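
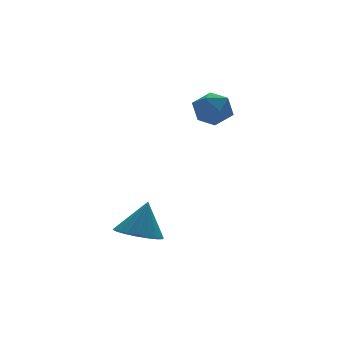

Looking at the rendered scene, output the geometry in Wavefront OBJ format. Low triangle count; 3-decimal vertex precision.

v -0.457 1.543 -0.306
v 0.119 0.914 -0.422
v 0.017 1.737 0.986
v 0.308 1.225 -0.538
v 0.346 1.599 -0.609
v 0.226 1.962 -0.619
v -0.03 2.242 -0.568
v -0.371 2.384 -0.464
v -0.728 2.358 -0.33
v -1.032 2.171 -0.19
v -1.221 1.86 -0.074
v -1.26 1.486 -0.004
v -1.139 1.123 0.007
v -0.883 0.843 -0.045
v -0.542 0.702 -0.148
v -0.185 0.727 -0.283
v 3.076 4.245 4.127
v 3.757 4.485 3.785
v 3.463 3.015 4.035
v 4.144 3.255 3.693
v 4.007 3.413 4.464
v 3.767 4.174 4.521
v 3.453 3.326 3.299
v 3.213 4.087 3.356
v 3.99 3.917 3.273
v 4.332 3.971 3.993
v 2.888 3.529 3.827
v 3.23 3.583 4.547
f 2 1 4
f 2 4 3
f 4 1 5
f 4 5 3
f 5 1 6
f 5 6 3
f 6 1 7
f 6 7 3
f 7 1 8
f 7 8 3
f 8 1 9
f 8 9 3
f 9 1 10
f 9 10 3
f 10 1 11
f 10 11 3
f 11 1 12
f 11 12 3
f 12 1 13
f 12 13 3
f 13 1 14
f 13 14 3
f 14 1 15
f 14 15 3
f 15 1 16
f 15 16 3
f 16 1 2
f 16 2 3
f 17 28 22
f 17 22 18
f 17 18 24
f 17 24 27
f 17 27 28
f 18 22 26
f 22 28 21
f 28 27 19
f 27 24 23
f 24 18 25
f 20 26 21
f 20 21 19
f 20 19 23
f 20 23 25
f 20 25 26
f 21 26 22
f 19 21 28
f 23 19 27
f 25 23 24
f 26 25 18



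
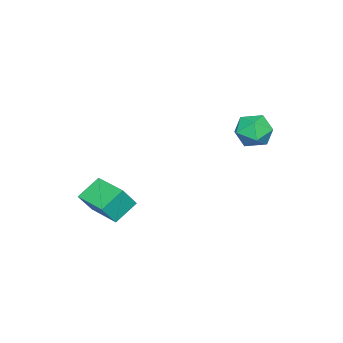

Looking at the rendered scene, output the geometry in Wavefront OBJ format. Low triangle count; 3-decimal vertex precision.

v 3.683 -4.945 -0.509
v 2.563 -4.447 0.302
v 4.525 -3.188 -0.426
v 3.405 -2.69 0.385
v 4.335 -5.31 0.615
v 3.215 -4.812 1.426
v 5.177 -3.553 0.698
v 4.057 -3.055 1.509
v -2.423 1.042 4.367
v -1.878 1.824 3.852
v -1.782 -0.144 3.248
v -1.237 0.638 2.733
v -0.946 0.345 3.734
v -1.342 1.078 4.426
v -2.318 0.602 2.674
v -2.714 1.335 3.366
v -1.813 1.552 2.806
v -0.965 1.393 3.46
v -2.695 0.287 3.64
v -1.847 0.128 4.294
f 2 4 1
f 5 2 1
f 1 4 3
f 3 5 1
f 2 8 4
f 6 2 5
f 6 8 2
f 4 8 3
f 7 5 3
f 3 8 7
f 7 6 5
f 8 6 7
f 9 20 14
f 9 14 10
f 9 10 16
f 9 16 19
f 9 19 20
f 10 14 18
f 14 20 13
f 20 19 11
f 19 16 15
f 16 10 17
f 12 18 13
f 12 13 11
f 12 11 15
f 12 15 17
f 12 17 18
f 13 18 14
f 11 13 20
f 15 11 19
f 17 15 16
f 18 17 10



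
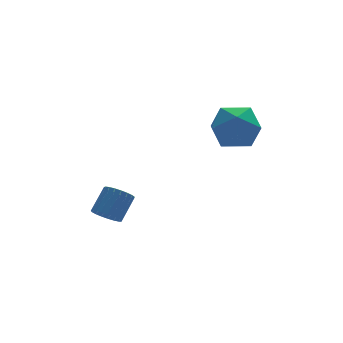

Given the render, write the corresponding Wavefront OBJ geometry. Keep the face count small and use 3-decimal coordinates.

v -0.185 2.881 -3.257
v 0.206 2.889 -3.584
v 0.777 3.328 -2.89
v 0.385 3.319 -2.563
v 0.111 3.074 -3.624
v 0.682 3.513 -2.93
v -0.034 3.227 -3.6
v 0.536 3.665 -2.906
v -0.206 3.319 -3.517
v 0.364 3.758 -2.823
v -0.375 3.335 -3.389
v 0.196 3.774 -2.695
v -0.51 3.273 -3.238
v 0.06 3.712 -2.544
v -0.59 3.143 -3.091
v -0.019 3.582 -2.397
v -0.599 2.968 -2.972
v -0.028 3.407 -2.278
v -0.537 2.777 -2.902
v 0.034 3.216 -2.208
v -0.414 2.605 -2.894
v 0.157 3.044 -2.2
v -0.252 2.48 -2.949
v 0.319 2.919 -2.255
v -0.078 2.424 -3.057
v 0.493 2.863 -2.363
v 0.077 2.447 -3.199
v 0.648 2.886 -2.505
v 0.187 2.546 -3.352
v 0.758 2.984 -2.658
v 0.233 2.702 -3.488
v 0.804 3.141 -2.794
v 2.84 2.006 0.543
v 3.554 1.858 0.027
v 3.226 0.902 1.393
v 3.94 0.754 0.877
v 3.899 1.49 1.382
v 3.66 2.172 0.857
v 3.12 0.588 0.563
v 2.881 1.27 0.038
v 3.727 0.982 0.039
v 4.209 1.539 0.545
v 2.571 1.221 0.875
v 3.053 1.778 1.381
f 2 1 5
f 2 5 3
f 3 5 6
f 3 6 4
f 5 1 7
f 5 7 6
f 6 7 8
f 6 8 4
f 7 1 9
f 7 9 8
f 8 9 10
f 8 10 4
f 9 1 11
f 9 11 10
f 10 11 12
f 10 12 4
f 11 1 13
f 11 13 12
f 12 13 14
f 12 14 4
f 13 1 15
f 13 15 14
f 14 15 16
f 14 16 4
f 15 1 17
f 15 17 16
f 16 17 18
f 16 18 4
f 17 1 19
f 17 19 18
f 18 19 20
f 18 20 4
f 19 1 21
f 19 21 20
f 20 21 22
f 20 22 4
f 21 1 23
f 21 23 22
f 22 23 24
f 22 24 4
f 23 1 25
f 23 25 24
f 24 25 26
f 24 26 4
f 25 1 27
f 25 27 26
f 26 27 28
f 26 28 4
f 27 1 29
f 27 29 28
f 28 29 30
f 28 30 4
f 29 1 31
f 29 31 30
f 30 31 32
f 30 32 4
f 31 1 2
f 31 2 32
f 32 2 3
f 32 3 4
f 33 44 38
f 33 38 34
f 33 34 40
f 33 40 43
f 33 43 44
f 34 38 42
f 38 44 37
f 44 43 35
f 43 40 39
f 40 34 41
f 36 42 37
f 36 37 35
f 36 35 39
f 36 39 41
f 36 41 42
f 37 42 38
f 35 37 44
f 39 35 43
f 41 39 40
f 42 41 34



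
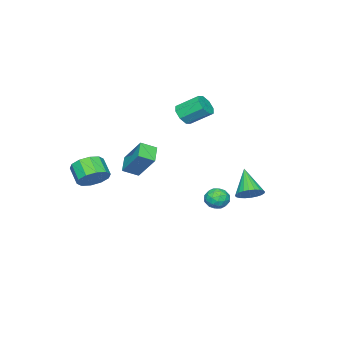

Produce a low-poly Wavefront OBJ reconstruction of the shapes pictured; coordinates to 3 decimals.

v -1.329 2.995 -1.912
v -0.653 2.751 -1.637
v -2.171 2.085 -0.648
v -0.692 3.005 -1.48
v -0.828 3.257 -1.389
v -1.04 3.469 -1.378
v -1.297 3.609 -1.448
v -1.558 3.655 -1.588
v -1.785 3.602 -1.778
v -1.942 3.455 -1.988
v -2.006 3.239 -2.187
v -1.967 2.986 -2.343
v -1.831 2.734 -2.434
v -1.619 2.521 -2.446
v -1.362 2.381 -2.376
v -1.101 2.335 -2.235
v -0.874 2.389 -2.045
v -0.717 2.535 -1.835
v 3.754 -3.079 -0.535
v 4.092 -2.622 0.163
v 3.644 -3.404 0.893
v 3.306 -3.861 0.195
v 3.582 -2.426 0.06
v 3.134 -3.208 0.79
v 3.137 -2.479 -0.27
v 2.689 -3.262 0.46
v 2.928 -2.762 -0.701
v 2.48 -3.544 0.028
v 3.035 -3.165 -1.069
v 2.587 -3.948 -0.339
v 3.416 -3.536 -1.233
v 2.968 -4.318 -0.503
v 3.926 -3.732 -1.13
v 3.478 -4.514 -0.4
v 4.371 -3.678 -0.8
v 3.923 -4.461 -0.07
v 4.58 -3.396 -0.368
v 4.132 -4.178 0.361
v 4.473 -2.992 -0.001
v 4.025 -3.775 0.729
v 1.689 -2.688 0.342
v 1.916 -1.499 1.754
v 1.092 -2.088 -0.067
v 1.319 -0.899 1.345
v 2.521 -2.221 -0.185
v 2.748 -1.032 1.227
v 1.924 -1.621 -0.594
v 2.151 -0.432 0.818
v -3.374 0.416 -3.778
v -3.036 0.116 -4.373
v -3.444 -0.676 -3.267
v -3.106 -0.976 -3.862
v -2.724 -0.53 -3.401
v -2.681 0.145 -3.717
v -3.799 -0.705 -3.923
v -3.756 -0.03 -4.239
v -3.299 -0.577 -4.462
v -2.635 -0.469 -4.139
v -3.845 -0.091 -3.501
v -3.181 0.017 -3.178
v -3.198 0.362 -4.12
v -3.282 -0.922 -3.52
v -3.057 -0.66 -3.249
v -2.858 -0.836 -3.598
v -2.99 0.379 -3.735
v -2.791 0.203 -4.084
v -2.608 -0.177 -3.513
v -3.689 -0.763 -3.556
v -3.49 -0.939 -3.905
v -3.622 0.276 -4.042
v -3.423 0.1 -4.391
v -3.872 -0.383 -4.127
v -3.155 -0.221 -4.522
v -3.196 -0.863 -4.222
v -3.603 -0.704 -4.258
v -3.578 -0.307 -4.444
v -2.764 -0.158 -4.333
v -2.806 -0.8 -4.032
v -2.581 -0.538 -3.761
v -2.555 -0.141 -3.947
v -2.919 -0.565 -4.385
v -3.674 0.24 -3.608
v -3.716 -0.402 -3.307
v -3.925 -0.419 -3.693
v -3.899 -0.022 -3.879
v -3.284 0.303 -3.418
v -3.325 -0.339 -3.118
v -2.902 -0.253 -3.196
v -2.877 0.144 -3.382
v -3.561 0.005 -3.255
v -1.6 -1.341 2.605
v -0.94 -1.081 2.619
v -1.399 0.041 3.45
v -2.06 -0.219 3.435
v -1.229 -0.89 2.201
v -1.689 0.232 3.031
v -1.736 -0.963 2.019
v -2.196 0.159 2.85
v -2.164 -1.258 2.181
v -2.623 -0.136 3.011
v -2.261 -1.601 2.59
v -2.72 -0.479 3.421
v -1.971 -1.792 3.009
v -2.431 -0.67 3.839
v -1.464 -1.719 3.19
v -1.924 -0.597 4.021
v -1.037 -1.424 3.029
v -1.496 -0.302 3.859
f 2 1 4
f 2 4 3
f 4 1 5
f 4 5 3
f 5 1 6
f 5 6 3
f 6 1 7
f 6 7 3
f 7 1 8
f 7 8 3
f 8 1 9
f 8 9 3
f 9 1 10
f 9 10 3
f 10 1 11
f 10 11 3
f 11 1 12
f 11 12 3
f 12 1 13
f 12 13 3
f 13 1 14
f 13 14 3
f 14 1 15
f 14 15 3
f 15 1 16
f 15 16 3
f 16 1 17
f 16 17 3
f 17 1 18
f 17 18 3
f 18 1 2
f 18 2 3
f 20 19 23
f 20 23 21
f 21 23 24
f 21 24 22
f 23 19 25
f 23 25 24
f 24 25 26
f 24 26 22
f 25 19 27
f 25 27 26
f 26 27 28
f 26 28 22
f 27 19 29
f 27 29 28
f 28 29 30
f 28 30 22
f 29 19 31
f 29 31 30
f 30 31 32
f 30 32 22
f 31 19 33
f 31 33 32
f 32 33 34
f 32 34 22
f 33 19 35
f 33 35 34
f 34 35 36
f 34 36 22
f 35 19 37
f 35 37 36
f 36 37 38
f 36 38 22
f 37 19 39
f 37 39 38
f 38 39 40
f 38 40 22
f 39 19 20
f 39 20 40
f 40 20 21
f 40 21 22
f 42 44 41
f 45 42 41
f 41 44 43
f 43 45 41
f 42 48 44
f 46 42 45
f 46 48 42
f 44 48 43
f 47 45 43
f 43 48 47
f 47 46 45
f 48 46 47
f 49 86 65
f 86 60 89
f 65 89 54
f 86 89 65
f 49 65 61
f 65 54 66
f 61 66 50
f 65 66 61
f 49 61 70
f 61 50 71
f 70 71 56
f 61 71 70
f 49 70 82
f 70 56 85
f 82 85 59
f 70 85 82
f 49 82 86
f 82 59 90
f 86 90 60
f 82 90 86
f 50 66 77
f 66 54 80
f 77 80 58
f 66 80 77
f 54 89 67
f 89 60 88
f 67 88 53
f 89 88 67
f 60 90 87
f 90 59 83
f 87 83 51
f 90 83 87
f 59 85 84
f 85 56 72
f 84 72 55
f 85 72 84
f 56 71 76
f 71 50 73
f 76 73 57
f 71 73 76
f 52 78 64
f 78 58 79
f 64 79 53
f 78 79 64
f 52 64 62
f 64 53 63
f 62 63 51
f 64 63 62
f 52 62 69
f 62 51 68
f 69 68 55
f 62 68 69
f 52 69 74
f 69 55 75
f 74 75 57
f 69 75 74
f 52 74 78
f 74 57 81
f 78 81 58
f 74 81 78
f 53 79 67
f 79 58 80
f 67 80 54
f 79 80 67
f 51 63 87
f 63 53 88
f 87 88 60
f 63 88 87
f 55 68 84
f 68 51 83
f 84 83 59
f 68 83 84
f 57 75 76
f 75 55 72
f 76 72 56
f 75 72 76
f 58 81 77
f 81 57 73
f 77 73 50
f 81 73 77
f 92 91 95
f 92 95 93
f 93 95 96
f 93 96 94
f 95 91 97
f 95 97 96
f 96 97 98
f 96 98 94
f 97 91 99
f 97 99 98
f 98 99 100
f 98 100 94
f 99 91 101
f 99 101 100
f 100 101 102
f 100 102 94
f 101 91 103
f 101 103 102
f 102 103 104
f 102 104 94
f 103 91 105
f 103 105 104
f 104 105 106
f 104 106 94
f 105 91 107
f 105 107 106
f 106 107 108
f 106 108 94
f 107 91 92
f 107 92 108
f 108 92 93
f 108 93 94



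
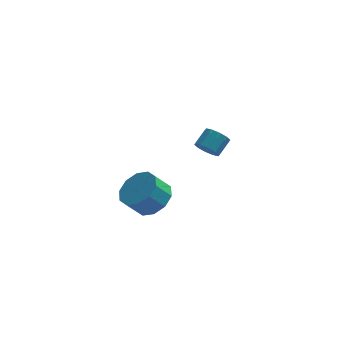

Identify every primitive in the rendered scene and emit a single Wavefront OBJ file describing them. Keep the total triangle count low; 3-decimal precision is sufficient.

v 1.275 -2.84 3.171
v 1.858 -3.701 3.319
v 1.187 -4.001 4.217
v 0.605 -3.14 4.069
v 2.116 -3.222 3.671
v 1.446 -3.521 4.569
v 2.053 -2.596 3.833
v 1.383 -2.896 4.731
v 1.693 -2.064 3.742
v 1.023 -2.364 4.64
v 1.173 -1.828 3.432
v 0.503 -2.128 4.331
v 0.693 -1.979 3.023
v 0.022 -2.279 3.921
v 0.434 -2.459 2.671
v -0.236 -2.758 3.569
v 0.497 -3.084 2.509
v -0.173 -3.384 3.407
v 0.857 -3.616 2.6
v 0.187 -3.916 3.498
v 1.377 -3.852 2.909
v 0.707 -4.152 3.808
v 3.477 2.331 2.821
v 4.02 2.319 2.395
v 4.505 3.017 2.994
v 3.963 3.029 3.419
v 3.753 2.622 2.259
v 4.238 3.32 2.857
v 3.38 2.813 2.337
v 3.865 3.512 2.936
v 3.044 2.821 2.6
v 3.529 3.519 3.199
v 2.874 2.641 2.948
v 3.359 3.339 3.546
v 2.935 2.343 3.246
v 3.42 3.041 3.845
v 3.202 2.04 3.383
v 3.687 2.738 3.981
v 3.575 1.848 3.304
v 4.06 2.547 3.903
v 3.911 1.841 3.041
v 4.396 2.539 3.64
v 4.081 2.021 2.694
v 4.566 2.719 3.292
f 2 1 5
f 2 5 3
f 3 5 6
f 3 6 4
f 5 1 7
f 5 7 6
f 6 7 8
f 6 8 4
f 7 1 9
f 7 9 8
f 8 9 10
f 8 10 4
f 9 1 11
f 9 11 10
f 10 11 12
f 10 12 4
f 11 1 13
f 11 13 12
f 12 13 14
f 12 14 4
f 13 1 15
f 13 15 14
f 14 15 16
f 14 16 4
f 15 1 17
f 15 17 16
f 16 17 18
f 16 18 4
f 17 1 19
f 17 19 18
f 18 19 20
f 18 20 4
f 19 1 21
f 19 21 20
f 20 21 22
f 20 22 4
f 21 1 2
f 21 2 22
f 22 2 3
f 22 3 4
f 24 23 27
f 24 27 25
f 25 27 28
f 25 28 26
f 27 23 29
f 27 29 28
f 28 29 30
f 28 30 26
f 29 23 31
f 29 31 30
f 30 31 32
f 30 32 26
f 31 23 33
f 31 33 32
f 32 33 34
f 32 34 26
f 33 23 35
f 33 35 34
f 34 35 36
f 34 36 26
f 35 23 37
f 35 37 36
f 36 37 38
f 36 38 26
f 37 23 39
f 37 39 38
f 38 39 40
f 38 40 26
f 39 23 41
f 39 41 40
f 40 41 42
f 40 42 26
f 41 23 43
f 41 43 42
f 42 43 44
f 42 44 26
f 43 23 24
f 43 24 44
f 44 24 25
f 44 25 26



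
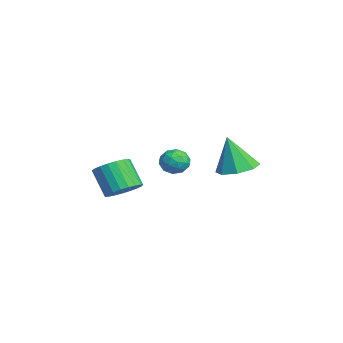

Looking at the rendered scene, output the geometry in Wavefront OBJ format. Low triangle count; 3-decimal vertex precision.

v -0.339 -0.438 -1.408
v 0.412 -0.374 -1.601
v -0.272 -1.686 -1.559
v 0.479 -1.622 -1.752
v 0.252 -1.48 -1.022
v 0.211 -0.709 -0.928
v -0.071 -1.351 -2.232
v -0.112 -0.58 -2.138
v 0.578 -0.939 -2.11
v 0.777 -1.019 -1.362
v -0.637 -1.041 -1.798
v -0.438 -1.121 -1.05
v 0.031 -0.296 -1.491
v 0.109 -1.764 -1.669
v -0.024 -1.68 -1.239
v 0.417 -1.643 -1.353
v -0.088 -0.493 -1.096
v 0.354 -0.456 -1.209
v 0.259 -1.106 -0.869
v -0.214 -1.604 -1.951
v 0.228 -1.567 -2.064
v -0.277 -0.417 -1.807
v 0.164 -0.38 -1.921
v -0.119 -0.954 -2.291
v 0.57 -0.591 -1.904
v 0.609 -1.325 -1.993
v 0.286 -1.165 -2.275
v 0.262 -0.712 -2.22
v 0.687 -0.638 -1.465
v 0.726 -1.372 -1.553
v 0.592 -1.288 -1.124
v 0.568 -0.835 -1.069
v 0.784 -0.97 -1.764
v -0.586 -0.688 -1.607
v -0.547 -1.422 -1.695
v -0.428 -1.225 -2.091
v -0.452 -0.772 -2.036
v -0.469 -0.735 -1.167
v -0.43 -1.469 -1.256
v -0.122 -1.348 -0.94
v -0.146 -0.895 -0.885
v -0.644 -1.09 -1.396
v 0.671 1.808 -1.955
v 1.702 1.571 -1.894
v 0.449 1.332 -0.045
v 1.551 2.348 -1.718
v 0.885 2.809 -1.681
v 0.093 2.683 -1.804
v -0.361 2.045 -2.015
v -0.21 1.267 -2.191
v 0.456 0.806 -2.229
v 1.248 0.932 -2.106
v 0.776 -3.5 -2.992
v 1.384 -3.033 -2.447
v 0.551 -3.493 -1.124
v -0.056 -3.96 -1.668
v 1.114 -2.759 -2.522
v 0.281 -3.22 -1.198
v 0.786 -2.614 -2.677
v -0.046 -3.074 -1.354
v 0.457 -2.622 -2.887
v -0.376 -3.082 -1.564
v 0.183 -2.782 -3.116
v -0.65 -3.242 -1.792
v 0.011 -3.066 -3.322
v -0.822 -3.526 -1.999
v -0.028 -3.425 -3.472
v -0.861 -3.885 -2.149
v 0.072 -3.797 -3.538
v -0.761 -4.257 -2.215
v 0.293 -4.117 -3.51
v -0.539 -4.578 -2.187
v 0.599 -4.331 -3.393
v -0.234 -4.792 -2.069
v 0.935 -4.401 -3.206
v 0.102 -4.862 -1.882
v 1.243 -4.316 -2.982
v 0.41 -4.776 -1.658
v 1.471 -4.089 -2.759
v 0.638 -4.549 -1.436
v 1.579 -3.76 -2.577
v 0.746 -4.221 -1.254
v 1.548 -3.387 -2.467
v 0.715 -3.847 -1.143
f 1 38 17
f 38 12 41
f 17 41 6
f 38 41 17
f 1 17 13
f 17 6 18
f 13 18 2
f 17 18 13
f 1 13 22
f 13 2 23
f 22 23 8
f 13 23 22
f 1 22 34
f 22 8 37
f 34 37 11
f 22 37 34
f 1 34 38
f 34 11 42
f 38 42 12
f 34 42 38
f 2 18 29
f 18 6 32
f 29 32 10
f 18 32 29
f 6 41 19
f 41 12 40
f 19 40 5
f 41 40 19
f 12 42 39
f 42 11 35
f 39 35 3
f 42 35 39
f 11 37 36
f 37 8 24
f 36 24 7
f 37 24 36
f 8 23 28
f 23 2 25
f 28 25 9
f 23 25 28
f 4 30 16
f 30 10 31
f 16 31 5
f 30 31 16
f 4 16 14
f 16 5 15
f 14 15 3
f 16 15 14
f 4 14 21
f 14 3 20
f 21 20 7
f 14 20 21
f 4 21 26
f 21 7 27
f 26 27 9
f 21 27 26
f 4 26 30
f 26 9 33
f 30 33 10
f 26 33 30
f 5 31 19
f 31 10 32
f 19 32 6
f 31 32 19
f 3 15 39
f 15 5 40
f 39 40 12
f 15 40 39
f 7 20 36
f 20 3 35
f 36 35 11
f 20 35 36
f 9 27 28
f 27 7 24
f 28 24 8
f 27 24 28
f 10 33 29
f 33 9 25
f 29 25 2
f 33 25 29
f 44 43 46
f 44 46 45
f 46 43 47
f 46 47 45
f 47 43 48
f 47 48 45
f 48 43 49
f 48 49 45
f 49 43 50
f 49 50 45
f 50 43 51
f 50 51 45
f 51 43 52
f 51 52 45
f 52 43 44
f 52 44 45
f 54 53 57
f 54 57 55
f 55 57 58
f 55 58 56
f 57 53 59
f 57 59 58
f 58 59 60
f 58 60 56
f 59 53 61
f 59 61 60
f 60 61 62
f 60 62 56
f 61 53 63
f 61 63 62
f 62 63 64
f 62 64 56
f 63 53 65
f 63 65 64
f 64 65 66
f 64 66 56
f 65 53 67
f 65 67 66
f 66 67 68
f 66 68 56
f 67 53 69
f 67 69 68
f 68 69 70
f 68 70 56
f 69 53 71
f 69 71 70
f 70 71 72
f 70 72 56
f 71 53 73
f 71 73 72
f 72 73 74
f 72 74 56
f 73 53 75
f 73 75 74
f 74 75 76
f 74 76 56
f 75 53 77
f 75 77 76
f 76 77 78
f 76 78 56
f 77 53 79
f 77 79 78
f 78 79 80
f 78 80 56
f 79 53 81
f 79 81 80
f 80 81 82
f 80 82 56
f 81 53 83
f 81 83 82
f 82 83 84
f 82 84 56
f 83 53 54
f 83 54 84
f 84 54 55
f 84 55 56



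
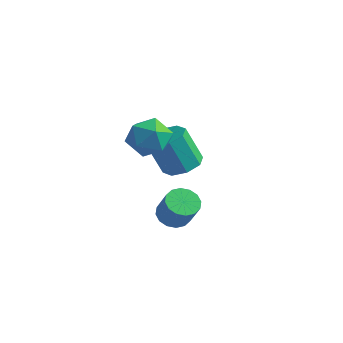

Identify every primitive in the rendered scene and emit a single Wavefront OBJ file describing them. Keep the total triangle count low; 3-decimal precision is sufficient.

v -3.171 2.437 -3.079
v -2.212 2.484 -2.735
v -2.87 2.03 -0.837
v -3.829 1.983 -1.181
v -2.577 3.173 -2.697
v -3.235 2.719 -0.799
v -3.29 3.431 -2.883
v -3.948 2.977 -0.984
v -3.933 3.107 -3.184
v -4.592 2.652 -1.285
v -4.13 2.39 -3.423
v -4.788 1.936 -1.525
v -3.765 1.701 -3.461
v -4.423 1.247 -1.563
v -3.052 1.443 -3.276
v -3.71 0.989 -1.377
v -2.408 1.768 -2.975
v -3.067 1.313 -1.076
v -3.308 1.014 -0.023
v -2.254 0.566 0.251
v -3.986 -0.746 -0.291
v -2.932 -1.194 -0.017
v -3.586 -0.675 0.814
v -3.166 0.413 0.98
v -3.074 -0.593 -1.02
v -2.654 0.495 -0.854
v -2.109 -0.427 -0.365
v -2.425 -0.478 0.768
v -3.815 0.298 -0.808
v -4.131 0.247 0.325
v 0.456 -2.891 -2.175
v 1.114 -2.573 -2.499
v 1.863 -2.871 -1.269
v 1.204 -3.189 -0.945
v 0.926 -2.258 -2.308
v 1.675 -2.556 -1.078
v 0.611 -2.112 -2.081
v 1.36 -2.41 -0.851
v 0.255 -2.175 -1.879
v 1.004 -2.473 -0.65
v -0.047 -2.43 -1.757
v 0.702 -2.728 -0.527
v -0.215 -2.809 -1.746
v 0.534 -3.107 -0.517
v -0.203 -3.209 -1.851
v 0.546 -3.507 -0.621
v -0.015 -3.524 -2.042
v 0.734 -3.822 -0.812
v 0.3 -3.67 -2.269
v 1.049 -3.968 -1.039
v 0.656 -3.607 -2.47
v 1.405 -3.905 -1.241
v 0.958 -3.352 -2.593
v 1.707 -3.65 -1.363
v 1.126 -2.973 -2.603
v 1.875 -3.271 -1.374
f 2 1 5
f 2 5 3
f 3 5 6
f 3 6 4
f 5 1 7
f 5 7 6
f 6 7 8
f 6 8 4
f 7 1 9
f 7 9 8
f 8 9 10
f 8 10 4
f 9 1 11
f 9 11 10
f 10 11 12
f 10 12 4
f 11 1 13
f 11 13 12
f 12 13 14
f 12 14 4
f 13 1 15
f 13 15 14
f 14 15 16
f 14 16 4
f 15 1 17
f 15 17 16
f 16 17 18
f 16 18 4
f 17 1 2
f 17 2 18
f 18 2 3
f 18 3 4
f 19 30 24
f 19 24 20
f 19 20 26
f 19 26 29
f 19 29 30
f 20 24 28
f 24 30 23
f 30 29 21
f 29 26 25
f 26 20 27
f 22 28 23
f 22 23 21
f 22 21 25
f 22 25 27
f 22 27 28
f 23 28 24
f 21 23 30
f 25 21 29
f 27 25 26
f 28 27 20
f 32 31 35
f 32 35 33
f 33 35 36
f 33 36 34
f 35 31 37
f 35 37 36
f 36 37 38
f 36 38 34
f 37 31 39
f 37 39 38
f 38 39 40
f 38 40 34
f 39 31 41
f 39 41 40
f 40 41 42
f 40 42 34
f 41 31 43
f 41 43 42
f 42 43 44
f 42 44 34
f 43 31 45
f 43 45 44
f 44 45 46
f 44 46 34
f 45 31 47
f 45 47 46
f 46 47 48
f 46 48 34
f 47 31 49
f 47 49 48
f 48 49 50
f 48 50 34
f 49 31 51
f 49 51 50
f 50 51 52
f 50 52 34
f 51 31 53
f 51 53 52
f 52 53 54
f 52 54 34
f 53 31 55
f 53 55 54
f 54 55 56
f 54 56 34
f 55 31 32
f 55 32 56
f 56 32 33
f 56 33 34



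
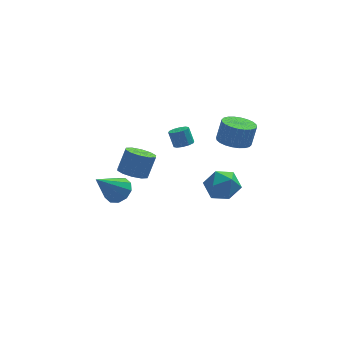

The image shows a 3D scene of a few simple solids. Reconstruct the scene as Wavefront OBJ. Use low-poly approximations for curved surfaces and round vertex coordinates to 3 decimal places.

v 0.944 0.767 1.832
v 1.495 0.853 1.948
v 1.248 1.198 2.865
v 0.696 1.113 2.748
v 1.368 1.147 1.803
v 1.12 1.493 2.719
v 1.078 1.297 1.669
v 0.831 1.642 2.585
v 0.737 1.244 1.597
v 0.49 1.589 2.513
v 0.475 1.009 1.614
v 0.228 1.354 2.531
v 0.392 0.682 1.715
v 0.145 1.027 2.632
v 0.52 0.387 1.861
v 0.272 0.733 2.777
v 0.809 0.238 1.995
v 0.562 0.583 2.911
v 1.15 0.291 2.067
v 0.903 0.636 2.983
v 1.412 0.526 2.049
v 1.165 0.871 2.966
v -2.855 -2.383 0.773
v -2.417 -1.935 1.348
v -4.025 -3.157 2.267
v -2.82 -1.64 1.185
v -3.236 -1.629 0.865
v -3.507 -1.905 0.51
v -3.528 -2.364 0.255
v -3.293 -2.83 0.198
v -2.89 -3.125 0.361
v -2.473 -3.137 0.681
v -2.203 -2.86 1.036
v -2.181 -2.401 1.291
v 3.477 0.042 2.344
v 4.393 0.134 2.111
v 4.699 0.31 3.383
v 3.783 0.218 3.616
v 4.278 0.485 2.09
v 4.584 0.662 3.362
v 4.04 0.769 2.108
v 4.346 0.946 3.38
v 3.717 0.943 2.161
v 4.023 1.119 3.433
v 3.357 0.979 2.243
v 3.663 1.155 3.515
v 3.016 0.872 2.34
v 3.322 1.049 3.612
v 2.744 0.639 2.437
v 3.05 0.816 3.709
v 2.585 0.315 2.521
v 2.891 0.492 3.793
v 2.561 -0.05 2.577
v 2.867 0.126 3.849
v 2.676 -0.402 2.598
v 2.982 -0.225 3.87
v 2.914 -0.686 2.58
v 3.22 -0.509 3.852
v 3.237 -0.859 2.527
v 3.543 -0.683 3.799
v 3.597 -0.895 2.445
v 3.903 -0.719 3.717
v 3.938 -0.789 2.348
v 4.244 -0.612 3.62
v 4.21 -0.556 2.251
v 4.516 -0.379 3.523
v 4.369 -0.232 2.167
v 4.675 -0.055 3.439
v -2.052 -1.949 1.712
v -1.331 -2.379 1.577
v -0.847 -1.961 2.834
v -1.568 -1.531 2.968
v -1.267 -1.892 1.39
v -0.783 -1.474 2.647
v -1.503 -1.427 1.327
v -1.019 -1.009 2.583
v -1.948 -1.161 1.41
v -1.464 -0.743 2.666
v -2.433 -1.196 1.608
v -1.949 -0.778 2.865
v -2.773 -1.519 1.846
v -2.289 -1.101 3.103
v -2.837 -2.006 2.033
v -2.353 -1.588 3.29
v -2.601 -2.471 2.097
v -2.117 -2.053 3.353
v -2.156 -2.737 2.014
v -1.672 -2.319 3.27
v -1.671 -2.702 1.815
v -1.187 -2.284 3.072
v 2.601 0.406 -0.459
v 3.471 -0.071 -0.024
v 2.149 -1.109 -1.216
v 3.019 -1.586 -0.781
v 2.2 -1.271 -0.146
v 2.479 -0.335 0.322
v 3.141 -0.845 -1.562
v 3.42 0.091 -1.094
v 3.805 -0.844 -0.706
v 3.223 -1.107 0.169
v 2.397 -0.073 -1.409
v 1.815 -0.336 -0.534
f 2 1 5
f 2 5 3
f 3 5 6
f 3 6 4
f 5 1 7
f 5 7 6
f 6 7 8
f 6 8 4
f 7 1 9
f 7 9 8
f 8 9 10
f 8 10 4
f 9 1 11
f 9 11 10
f 10 11 12
f 10 12 4
f 11 1 13
f 11 13 12
f 12 13 14
f 12 14 4
f 13 1 15
f 13 15 14
f 14 15 16
f 14 16 4
f 15 1 17
f 15 17 16
f 16 17 18
f 16 18 4
f 17 1 19
f 17 19 18
f 18 19 20
f 18 20 4
f 19 1 21
f 19 21 20
f 20 21 22
f 20 22 4
f 21 1 2
f 21 2 22
f 22 2 3
f 22 3 4
f 24 23 26
f 24 26 25
f 26 23 27
f 26 27 25
f 27 23 28
f 27 28 25
f 28 23 29
f 28 29 25
f 29 23 30
f 29 30 25
f 30 23 31
f 30 31 25
f 31 23 32
f 31 32 25
f 32 23 33
f 32 33 25
f 33 23 34
f 33 34 25
f 34 23 24
f 34 24 25
f 36 35 39
f 36 39 37
f 37 39 40
f 37 40 38
f 39 35 41
f 39 41 40
f 40 41 42
f 40 42 38
f 41 35 43
f 41 43 42
f 42 43 44
f 42 44 38
f 43 35 45
f 43 45 44
f 44 45 46
f 44 46 38
f 45 35 47
f 45 47 46
f 46 47 48
f 46 48 38
f 47 35 49
f 47 49 48
f 48 49 50
f 48 50 38
f 49 35 51
f 49 51 50
f 50 51 52
f 50 52 38
f 51 35 53
f 51 53 52
f 52 53 54
f 52 54 38
f 53 35 55
f 53 55 54
f 54 55 56
f 54 56 38
f 55 35 57
f 55 57 56
f 56 57 58
f 56 58 38
f 57 35 59
f 57 59 58
f 58 59 60
f 58 60 38
f 59 35 61
f 59 61 60
f 60 61 62
f 60 62 38
f 61 35 63
f 61 63 62
f 62 63 64
f 62 64 38
f 63 35 65
f 63 65 64
f 64 65 66
f 64 66 38
f 65 35 67
f 65 67 66
f 66 67 68
f 66 68 38
f 67 35 36
f 67 36 68
f 68 36 37
f 68 37 38
f 70 69 73
f 70 73 71
f 71 73 74
f 71 74 72
f 73 69 75
f 73 75 74
f 74 75 76
f 74 76 72
f 75 69 77
f 75 77 76
f 76 77 78
f 76 78 72
f 77 69 79
f 77 79 78
f 78 79 80
f 78 80 72
f 79 69 81
f 79 81 80
f 80 81 82
f 80 82 72
f 81 69 83
f 81 83 82
f 82 83 84
f 82 84 72
f 83 69 85
f 83 85 84
f 84 85 86
f 84 86 72
f 85 69 87
f 85 87 86
f 86 87 88
f 86 88 72
f 87 69 89
f 87 89 88
f 88 89 90
f 88 90 72
f 89 69 70
f 89 70 90
f 90 70 71
f 90 71 72
f 91 102 96
f 91 96 92
f 91 92 98
f 91 98 101
f 91 101 102
f 92 96 100
f 96 102 95
f 102 101 93
f 101 98 97
f 98 92 99
f 94 100 95
f 94 95 93
f 94 93 97
f 94 97 99
f 94 99 100
f 95 100 96
f 93 95 102
f 97 93 101
f 99 97 98
f 100 99 92



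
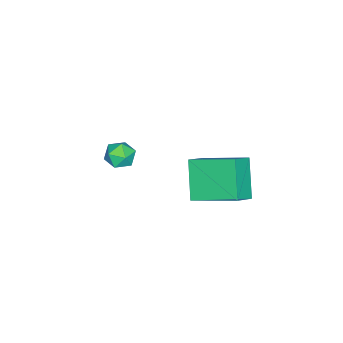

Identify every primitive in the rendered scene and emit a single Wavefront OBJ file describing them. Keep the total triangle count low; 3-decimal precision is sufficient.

v -3.374 0.198 3.677
v -2.579 0.004 4.234
v -3.464 1.966 4.421
v -2.669 1.772 4.978
v -2.371 0.768 2.442
v -1.576 0.574 2.999
v -2.461 2.536 3.186
v -1.666 2.342 3.743
v -3.331 -2.673 2.57
v -2.76 -2.367 2.638
v -3 -3.433 3.222
v -2.429 -3.127 3.29
v -2.971 -2.866 3.542
v -3.175 -2.397 3.139
v -2.585 -3.403 2.721
v -2.789 -2.934 2.318
v -2.299 -2.818 2.731
v -2.537 -2.486 3.239
v -3.223 -3.314 2.621
v -3.461 -2.982 3.129
f 2 4 1
f 5 2 1
f 1 4 3
f 3 5 1
f 2 8 4
f 6 2 5
f 6 8 2
f 4 8 3
f 7 5 3
f 3 8 7
f 7 6 5
f 8 6 7
f 9 20 14
f 9 14 10
f 9 10 16
f 9 16 19
f 9 19 20
f 10 14 18
f 14 20 13
f 20 19 11
f 19 16 15
f 16 10 17
f 12 18 13
f 12 13 11
f 12 11 15
f 12 15 17
f 12 17 18
f 13 18 14
f 11 13 20
f 15 11 19
f 17 15 16
f 18 17 10



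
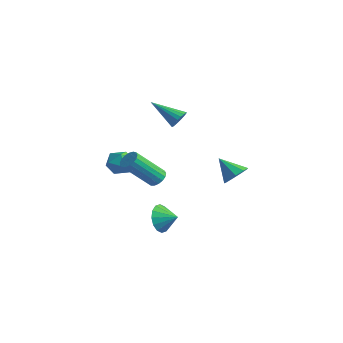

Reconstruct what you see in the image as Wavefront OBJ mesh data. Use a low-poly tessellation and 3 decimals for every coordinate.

v 0.442 -1.913 0.293
v 0.952 -1.693 0.939
v 1.368 -2.847 -0.119
v 1.878 -2.627 0.527
v 1.146 -3.033 0.681
v 0.573 -2.456 0.936
v 1.747 -2.084 -0.116
v 1.174 -1.507 0.139
v 1.758 -1.799 0.686
v 1.386 -2.385 1.179
v 0.934 -2.155 -0.359
v 0.562 -2.741 0.134
v 3.959 -2.123 0.38
v 4.448 -2.439 0.281
v 3.869 -3.833 1.881
v 3.381 -3.517 1.98
v 4.528 -2.249 0.475
v 3.949 -3.644 2.075
v 4.477 -2.031 0.647
v 3.899 -3.426 2.247
v 4.308 -1.834 0.758
v 3.73 -3.228 2.358
v 4.059 -1.703 0.782
v 3.481 -3.097 2.382
v 3.787 -1.668 0.714
v 3.209 -3.062 2.314
v 3.555 -1.737 0.57
v 2.976 -3.132 2.17
v 3.415 -1.895 0.382
v 2.837 -3.289 1.982
v 3.4 -2.105 0.193
v 2.821 -3.499 1.794
v 3.513 -2.319 0.048
v 2.934 -3.713 1.648
v 3.728 -2.488 -0.022
v 3.149 -3.882 1.578
v 3.996 -2.573 0.001
v 3.418 -3.968 1.601
v 4.256 -2.556 0.11
v 3.677 -3.95 1.71
v 3.273 4.006 -1.936
v 3.626 4.528 -1.397
v 2.187 3.714 -0.944
v 3.254 4.807 -1.722
v 2.891 4.712 -2.147
v 2.706 4.286 -2.474
v 2.787 3.729 -2.549
v 3.095 3.301 -2.338
v 3.487 3.204 -1.938
v 3.778 3.481 -1.538
v 3.833 4.004 -1.324
v 2.121 0.964 2.886
v 2.507 0.734 3.313
v 0.639 0.276 3.854
v 2.453 0.987 3.409
v 2.333 1.235 3.402
v 2.171 1.43 3.292
v 1.999 1.532 3.102
v 1.851 1.522 2.869
v 1.757 1.402 2.64
v 1.735 1.195 2.459
v 1.79 0.942 2.362
v 1.91 0.693 2.37
v 2.072 0.499 2.479
v 2.244 0.396 2.669
v 2.391 0.406 2.902
v 2.485 0.527 3.132
v 2.798 -0.901 -3.593
v 3.242 -1.221 -4.357
v 3.682 -0.499 -3.247
v 3.088 -0.776 -4.478
v 2.855 -0.365 -4.362
v 2.608 -0.097 -4.04
v 2.411 -0.044 -3.598
v 2.318 -0.221 -3.155
v 2.354 -0.58 -2.828
v 2.509 -1.025 -2.707
v 2.741 -1.437 -2.823
v 2.989 -1.705 -3.145
v 3.185 -1.757 -3.587
v 3.278 -1.58 -4.03
f 1 12 6
f 1 6 2
f 1 2 8
f 1 8 11
f 1 11 12
f 2 6 10
f 6 12 5
f 12 11 3
f 11 8 7
f 8 2 9
f 4 10 5
f 4 5 3
f 4 3 7
f 4 7 9
f 4 9 10
f 5 10 6
f 3 5 12
f 7 3 11
f 9 7 8
f 10 9 2
f 14 13 17
f 14 17 15
f 15 17 18
f 15 18 16
f 17 13 19
f 17 19 18
f 18 19 20
f 18 20 16
f 19 13 21
f 19 21 20
f 20 21 22
f 20 22 16
f 21 13 23
f 21 23 22
f 22 23 24
f 22 24 16
f 23 13 25
f 23 25 24
f 24 25 26
f 24 26 16
f 25 13 27
f 25 27 26
f 26 27 28
f 26 28 16
f 27 13 29
f 27 29 28
f 28 29 30
f 28 30 16
f 29 13 31
f 29 31 30
f 30 31 32
f 30 32 16
f 31 13 33
f 31 33 32
f 32 33 34
f 32 34 16
f 33 13 35
f 33 35 34
f 34 35 36
f 34 36 16
f 35 13 37
f 35 37 36
f 36 37 38
f 36 38 16
f 37 13 39
f 37 39 38
f 38 39 40
f 38 40 16
f 39 13 14
f 39 14 40
f 40 14 15
f 40 15 16
f 42 41 44
f 42 44 43
f 44 41 45
f 44 45 43
f 45 41 46
f 45 46 43
f 46 41 47
f 46 47 43
f 47 41 48
f 47 48 43
f 48 41 49
f 48 49 43
f 49 41 50
f 49 50 43
f 50 41 51
f 50 51 43
f 51 41 42
f 51 42 43
f 53 52 55
f 53 55 54
f 55 52 56
f 55 56 54
f 56 52 57
f 56 57 54
f 57 52 58
f 57 58 54
f 58 52 59
f 58 59 54
f 59 52 60
f 59 60 54
f 60 52 61
f 60 61 54
f 61 52 62
f 61 62 54
f 62 52 63
f 62 63 54
f 63 52 64
f 63 64 54
f 64 52 65
f 64 65 54
f 65 52 66
f 65 66 54
f 66 52 67
f 66 67 54
f 67 52 53
f 67 53 54
f 69 68 71
f 69 71 70
f 71 68 72
f 71 72 70
f 72 68 73
f 72 73 70
f 73 68 74
f 73 74 70
f 74 68 75
f 74 75 70
f 75 68 76
f 75 76 70
f 76 68 77
f 76 77 70
f 77 68 78
f 77 78 70
f 78 68 79
f 78 79 70
f 79 68 80
f 79 80 70
f 80 68 81
f 80 81 70
f 81 68 69
f 81 69 70



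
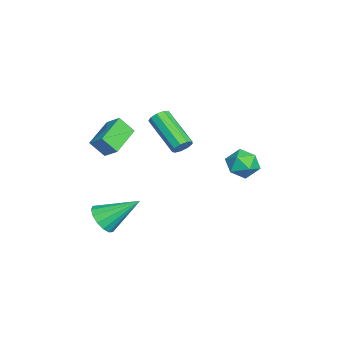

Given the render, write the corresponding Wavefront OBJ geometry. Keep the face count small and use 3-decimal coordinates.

v -1.015 -2.921 0.929
v -1.051 -3.607 1.723
v -2.553 -2.289 1.405
v -2.59 -2.975 2.199
v -0.59 -2.305 1.481
v -0.627 -2.991 2.275
v -2.129 -1.673 1.957
v -2.165 -2.359 2.751
v -0.868 -3.051 -3.202
v -0.008 -2.945 -3.289
v -0.952 -1.349 -1.958
v -0.19 -2.708 -3.626
v -0.553 -2.563 -3.849
v -1 -2.549 -3.899
v -1.412 -2.669 -3.762
v -1.678 -2.892 -3.475
v -1.727 -3.158 -3.115
v -1.545 -3.395 -2.778
v -1.182 -3.54 -2.554
v -0.735 -3.554 -2.504
v -0.323 -3.434 -2.641
v -0.057 -3.211 -2.928
v -4.18 2.86 -0.923
v -3.83 3.465 -1.496
v -2.97 2.935 -0.104
v -2.62 3.54 -0.677
v -3.324 3.766 -0.157
v -4.072 3.719 -0.663
v -2.728 2.681 -0.937
v -3.476 2.634 -1.443
v -2.933 3.354 -1.505
v -3.301 4.025 -1.023
v -3.499 2.375 -0.577
v -3.867 3.046 -0.095
v -1.059 0.572 1.627
v -0.879 0.804 2.08
v -2.261 -0.359 3.226
v -2.441 -0.592 2.773
v -1.159 1 1.94
v -2.541 -0.164 3.087
v -1.393 0.995 1.654
v -2.775 -0.168 2.801
v -1.47 0.793 1.355
v -2.852 -0.371 2.502
v -1.355 0.487 1.183
v -2.737 -0.677 2.33
v -1.101 0.22 1.219
v -2.484 -0.943 2.366
v -0.828 0.119 1.445
v -2.21 -1.045 2.592
v -0.662 0.229 1.757
v -2.045 -0.935 2.903
v -0.683 0.5 2.007
v -2.065 -0.664 3.154
f 2 4 1
f 5 2 1
f 1 4 3
f 3 5 1
f 2 8 4
f 6 2 5
f 6 8 2
f 4 8 3
f 7 5 3
f 3 8 7
f 7 6 5
f 8 6 7
f 10 9 12
f 10 12 11
f 12 9 13
f 12 13 11
f 13 9 14
f 13 14 11
f 14 9 15
f 14 15 11
f 15 9 16
f 15 16 11
f 16 9 17
f 16 17 11
f 17 9 18
f 17 18 11
f 18 9 19
f 18 19 11
f 19 9 20
f 19 20 11
f 20 9 21
f 20 21 11
f 21 9 22
f 21 22 11
f 22 9 10
f 22 10 11
f 23 34 28
f 23 28 24
f 23 24 30
f 23 30 33
f 23 33 34
f 24 28 32
f 28 34 27
f 34 33 25
f 33 30 29
f 30 24 31
f 26 32 27
f 26 27 25
f 26 25 29
f 26 29 31
f 26 31 32
f 27 32 28
f 25 27 34
f 29 25 33
f 31 29 30
f 32 31 24
f 36 35 39
f 36 39 37
f 37 39 40
f 37 40 38
f 39 35 41
f 39 41 40
f 40 41 42
f 40 42 38
f 41 35 43
f 41 43 42
f 42 43 44
f 42 44 38
f 43 35 45
f 43 45 44
f 44 45 46
f 44 46 38
f 45 35 47
f 45 47 46
f 46 47 48
f 46 48 38
f 47 35 49
f 47 49 48
f 48 49 50
f 48 50 38
f 49 35 51
f 49 51 50
f 50 51 52
f 50 52 38
f 51 35 53
f 51 53 52
f 52 53 54
f 52 54 38
f 53 35 36
f 53 36 54
f 54 36 37
f 54 37 38



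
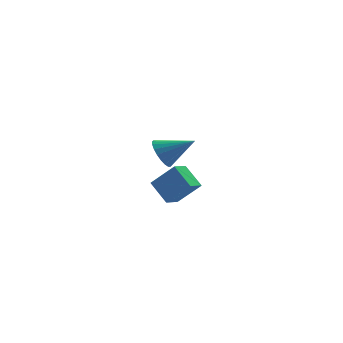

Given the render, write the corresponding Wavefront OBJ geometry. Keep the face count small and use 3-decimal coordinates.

v -2.785 3.787 1.67
v -2.326 3.995 0.864
v -1.135 3.713 2.59
v -2.394 4.353 1.015
v -2.53 4.614 1.279
v -2.71 4.732 1.611
v -2.902 4.686 1.952
v -3.075 4.485 2.245
v -3.197 4.163 2.439
v -3.248 3.776 2.499
v -3.219 3.39 2.416
v -3.114 3.074 2.204
v -2.953 2.88 1.9
v -2.763 2.844 1.556
v -2.576 2.97 1.231
v -2.426 3.238 0.983
v -2.337 3.6 0.853
v -1.042 -3.27 2.11
v -1.811 -2.497 3.051
v -2.162 -2.946 0.929
v -2.932 -2.174 1.87
v -0.568 -2.506 1.87
v -1.338 -1.734 2.811
v -1.689 -2.183 0.689
v -2.458 -1.41 1.63
f 2 1 4
f 2 4 3
f 4 1 5
f 4 5 3
f 5 1 6
f 5 6 3
f 6 1 7
f 6 7 3
f 7 1 8
f 7 8 3
f 8 1 9
f 8 9 3
f 9 1 10
f 9 10 3
f 10 1 11
f 10 11 3
f 11 1 12
f 11 12 3
f 12 1 13
f 12 13 3
f 13 1 14
f 13 14 3
f 14 1 15
f 14 15 3
f 15 1 16
f 15 16 3
f 16 1 17
f 16 17 3
f 17 1 2
f 17 2 3
f 19 21 18
f 22 19 18
f 18 21 20
f 20 22 18
f 19 25 21
f 23 19 22
f 23 25 19
f 21 25 20
f 24 22 20
f 20 25 24
f 24 23 22
f 25 23 24



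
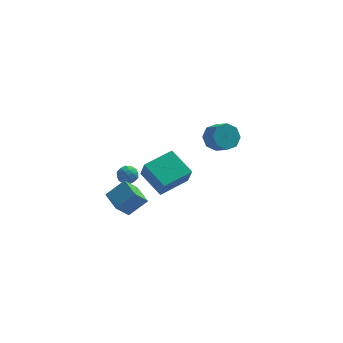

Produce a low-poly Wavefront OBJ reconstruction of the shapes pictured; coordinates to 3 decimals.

v -1.336 -2.296 1.662
v -1.163 -2.914 2.849
v 0.174 -1.305 1.958
v 0.347 -1.924 3.146
v -0.367 -3.536 0.874
v -0.194 -4.155 2.062
v 1.143 -2.546 1.171
v 1.316 -3.164 2.358
v 3.268 4.33 -0.563
v 4.072 4.619 -0.876
v 4.596 3.839 -0.25
v 3.792 3.55 0.063
v 3.876 4.953 -0.297
v 4.4 4.172 0.33
v 3.324 4.921 0.126
v 3.848 4.141 0.753
v 2.739 4.544 0.146
v 3.263 3.763 0.772
v 2.464 4.041 -0.25
v 2.988 3.261 0.376
v 2.66 3.708 -0.83
v 3.184 2.927 -0.203
v 3.212 3.739 -1.253
v 3.736 2.959 -0.626
v 3.797 4.117 -1.272
v 4.321 3.336 -0.646
v -2.635 -1.088 -2.081
v -1.571 -0.797 -1.187
v -3.143 0.123 -1.87
v -2.079 0.413 -0.975
v -1.921 -0.613 -3.085
v -0.857 -0.323 -2.19
v -2.429 0.597 -2.873
v -1.365 0.888 -1.979
v -2.321 3.021 -2.278
v -1.696 3.24 -2.301
v -1.964 2.02 -2.139
v -1.339 2.239 -2.162
v -1.725 2.393 -1.646
v -1.945 3.011 -1.732
v -1.715 2.249 -2.708
v -1.935 2.867 -2.794
v -1.322 2.763 -2.567
v -1.328 2.852 -1.911
v -2.332 2.408 -2.529
v -2.338 2.497 -1.873
v -2.04 3.218 -2.302
v -1.62 2.042 -2.138
v -1.847 2.132 -1.835
v -1.48 2.261 -1.849
v -2.186 3.084 -1.967
v -1.819 3.213 -1.981
v -1.836 2.715 -1.596
v -1.841 2.047 -2.459
v -1.474 2.176 -2.473
v -2.18 2.999 -2.591
v -1.813 3.128 -2.605
v -1.824 2.545 -2.844
v -1.453 3.067 -2.472
v -1.243 2.479 -2.39
v -1.463 2.484 -2.711
v -1.593 2.848 -2.762
v -1.456 3.119 -2.086
v -1.246 2.531 -2.005
v -1.473 2.621 -1.701
v -1.603 2.985 -1.752
v -1.236 2.839 -2.243
v -2.414 2.729 -2.435
v -2.204 2.141 -2.354
v -2.057 2.275 -2.688
v -2.187 2.639 -2.739
v -2.417 2.781 -2.05
v -2.207 2.193 -1.968
v -2.067 2.412 -1.678
v -2.197 2.776 -1.729
v -2.424 2.421 -2.197
f 2 4 1
f 5 2 1
f 1 4 3
f 3 5 1
f 2 8 4
f 6 2 5
f 6 8 2
f 4 8 3
f 7 5 3
f 3 8 7
f 7 6 5
f 8 6 7
f 10 9 13
f 10 13 11
f 11 13 14
f 11 14 12
f 13 9 15
f 13 15 14
f 14 15 16
f 14 16 12
f 15 9 17
f 15 17 16
f 16 17 18
f 16 18 12
f 17 9 19
f 17 19 18
f 18 19 20
f 18 20 12
f 19 9 21
f 19 21 20
f 20 21 22
f 20 22 12
f 21 9 23
f 21 23 22
f 22 23 24
f 22 24 12
f 23 9 25
f 23 25 24
f 24 25 26
f 24 26 12
f 25 9 10
f 25 10 26
f 26 10 11
f 26 11 12
f 28 30 27
f 31 28 27
f 27 30 29
f 29 31 27
f 28 34 30
f 32 28 31
f 32 34 28
f 30 34 29
f 33 31 29
f 29 34 33
f 33 32 31
f 34 32 33
f 35 72 51
f 72 46 75
f 51 75 40
f 72 75 51
f 35 51 47
f 51 40 52
f 47 52 36
f 51 52 47
f 35 47 56
f 47 36 57
f 56 57 42
f 47 57 56
f 35 56 68
f 56 42 71
f 68 71 45
f 56 71 68
f 35 68 72
f 68 45 76
f 72 76 46
f 68 76 72
f 36 52 63
f 52 40 66
f 63 66 44
f 52 66 63
f 40 75 53
f 75 46 74
f 53 74 39
f 75 74 53
f 46 76 73
f 76 45 69
f 73 69 37
f 76 69 73
f 45 71 70
f 71 42 58
f 70 58 41
f 71 58 70
f 42 57 62
f 57 36 59
f 62 59 43
f 57 59 62
f 38 64 50
f 64 44 65
f 50 65 39
f 64 65 50
f 38 50 48
f 50 39 49
f 48 49 37
f 50 49 48
f 38 48 55
f 48 37 54
f 55 54 41
f 48 54 55
f 38 55 60
f 55 41 61
f 60 61 43
f 55 61 60
f 38 60 64
f 60 43 67
f 64 67 44
f 60 67 64
f 39 65 53
f 65 44 66
f 53 66 40
f 65 66 53
f 37 49 73
f 49 39 74
f 73 74 46
f 49 74 73
f 41 54 70
f 54 37 69
f 70 69 45
f 54 69 70
f 43 61 62
f 61 41 58
f 62 58 42
f 61 58 62
f 44 67 63
f 67 43 59
f 63 59 36
f 67 59 63



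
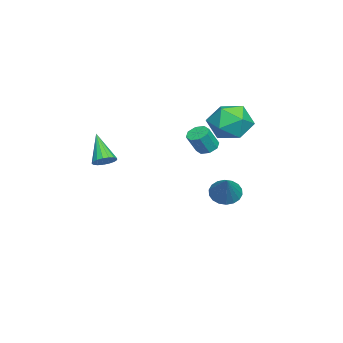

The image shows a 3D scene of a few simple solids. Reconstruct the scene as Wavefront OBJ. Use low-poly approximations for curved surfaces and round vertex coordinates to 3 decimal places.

v -4.711 3.383 -0.19
v -3.851 4.192 -0.329
v -3.389 1.988 -0.131
v -2.529 2.797 -0.27
v -3.15 2.758 0.742
v -3.967 3.62 0.706
v -3.273 2.56 -1.166
v -4.09 3.422 -1.202
v -2.963 3.683 -0.932
v -2.887 3.805 0.248
v -4.353 2.375 -0.708
v -4.277 2.497 0.472
v -3.279 2.967 -4.614
v -2.746 3.115 -5.178
v -2.001 3.273 -3.326
v -2.885 3.432 -5.116
v -3.101 3.657 -4.954
v -3.353 3.745 -4.726
v -3.59 3.679 -4.475
v -3.766 3.472 -4.251
v -3.845 3.165 -4.1
v -3.812 2.818 -4.05
v -3.673 2.501 -4.112
v -3.456 2.276 -4.274
v -3.204 2.188 -4.503
v -2.967 2.254 -4.754
v -2.792 2.462 -4.977
v -2.713 2.769 -5.128
v 2.364 -1.259 -0.787
v 2.835 -1.466 -0.541
v 1.436 -1.881 0.467
v 2.811 -1.215 -0.435
v 2.684 -0.975 -0.41
v 2.484 -0.8 -0.472
v 2.256 -0.73 -0.605
v 2.054 -0.782 -0.781
v 1.922 -0.942 -0.958
v 1.892 -1.176 -1.095
v 1.97 -1.428 -1.163
v 2.139 -1.642 -1.144
v 2.359 -1.769 -1.044
v 2.58 -1.778 -0.884
v 2.752 -1.669 -0.703
v -1.406 2.502 -1.017
v -0.901 2.707 -1.183
v -0.428 2.344 -0.188
v -0.934 2.138 -0.023
v -1.137 3.001 -0.963
v -0.664 2.637 0.032
v -1.531 3.003 -0.775
v -1.058 2.639 0.22
v -1.852 2.711 -0.729
v -1.379 2.347 0.265
v -1.912 2.296 -0.852
v -1.439 1.933 0.143
v -1.676 2.003 -1.072
v -1.203 1.639 -0.077
v -1.282 2.001 -1.26
v -0.809 1.637 -0.265
v -0.961 2.293 -1.305
v -0.488 1.929 -0.311
f 1 12 6
f 1 6 2
f 1 2 8
f 1 8 11
f 1 11 12
f 2 6 10
f 6 12 5
f 12 11 3
f 11 8 7
f 8 2 9
f 4 10 5
f 4 5 3
f 4 3 7
f 4 7 9
f 4 9 10
f 5 10 6
f 3 5 12
f 7 3 11
f 9 7 8
f 10 9 2
f 14 13 16
f 14 16 15
f 16 13 17
f 16 17 15
f 17 13 18
f 17 18 15
f 18 13 19
f 18 19 15
f 19 13 20
f 19 20 15
f 20 13 21
f 20 21 15
f 21 13 22
f 21 22 15
f 22 13 23
f 22 23 15
f 23 13 24
f 23 24 15
f 24 13 25
f 24 25 15
f 25 13 26
f 25 26 15
f 26 13 27
f 26 27 15
f 27 13 28
f 27 28 15
f 28 13 14
f 28 14 15
f 30 29 32
f 30 32 31
f 32 29 33
f 32 33 31
f 33 29 34
f 33 34 31
f 34 29 35
f 34 35 31
f 35 29 36
f 35 36 31
f 36 29 37
f 36 37 31
f 37 29 38
f 37 38 31
f 38 29 39
f 38 39 31
f 39 29 40
f 39 40 31
f 40 29 41
f 40 41 31
f 41 29 42
f 41 42 31
f 42 29 43
f 42 43 31
f 43 29 30
f 43 30 31
f 45 44 48
f 45 48 46
f 46 48 49
f 46 49 47
f 48 44 50
f 48 50 49
f 49 50 51
f 49 51 47
f 50 44 52
f 50 52 51
f 51 52 53
f 51 53 47
f 52 44 54
f 52 54 53
f 53 54 55
f 53 55 47
f 54 44 56
f 54 56 55
f 55 56 57
f 55 57 47
f 56 44 58
f 56 58 57
f 57 58 59
f 57 59 47
f 58 44 60
f 58 60 59
f 59 60 61
f 59 61 47
f 60 44 45
f 60 45 61
f 61 45 46
f 61 46 47



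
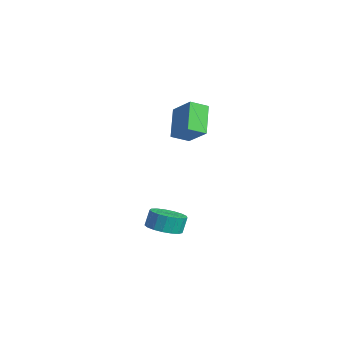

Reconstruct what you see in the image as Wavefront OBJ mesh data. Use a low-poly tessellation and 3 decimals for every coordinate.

v 3.94 1.073 -4.317
v 4.81 0.551 -3.978
v 4.651 0.945 -2.963
v 3.78 1.467 -3.303
v 4.991 1.007 -4.126
v 4.831 1.401 -3.112
v 4.93 1.478 -4.319
v 4.771 1.872 -3.304
v 4.643 1.856 -4.511
v 4.484 2.25 -3.496
v 4.195 2.054 -4.659
v 4.035 2.449 -3.644
v 3.688 2.028 -4.728
v 3.529 2.423 -3.714
v 3.239 1.783 -4.704
v 3.079 2.178 -3.689
v 2.951 1.376 -4.59
v 2.791 1.77 -3.576
v 2.889 0.898 -4.415
v 2.729 1.293 -3.4
v 3.068 0.461 -4.217
v 2.908 0.856 -3.202
v 3.446 0.164 -4.042
v 3.287 0.559 -3.027
v 3.938 0.075 -3.93
v 3.778 0.47 -2.915
v 4.43 0.215 -3.907
v 4.271 0.609 -2.892
v 2.615 2.21 1.971
v 1.307 3.054 3.304
v 2.776 3.271 1.457
v 1.469 4.116 2.791
v 3.971 2.544 3.089
v 2.664 3.389 4.423
v 4.133 3.606 2.576
v 2.825 4.45 3.909
f 2 1 5
f 2 5 3
f 3 5 6
f 3 6 4
f 5 1 7
f 5 7 6
f 6 7 8
f 6 8 4
f 7 1 9
f 7 9 8
f 8 9 10
f 8 10 4
f 9 1 11
f 9 11 10
f 10 11 12
f 10 12 4
f 11 1 13
f 11 13 12
f 12 13 14
f 12 14 4
f 13 1 15
f 13 15 14
f 14 15 16
f 14 16 4
f 15 1 17
f 15 17 16
f 16 17 18
f 16 18 4
f 17 1 19
f 17 19 18
f 18 19 20
f 18 20 4
f 19 1 21
f 19 21 20
f 20 21 22
f 20 22 4
f 21 1 23
f 21 23 22
f 22 23 24
f 22 24 4
f 23 1 25
f 23 25 24
f 24 25 26
f 24 26 4
f 25 1 27
f 25 27 26
f 26 27 28
f 26 28 4
f 27 1 2
f 27 2 28
f 28 2 3
f 28 3 4
f 30 32 29
f 33 30 29
f 29 32 31
f 31 33 29
f 30 36 32
f 34 30 33
f 34 36 30
f 32 36 31
f 35 33 31
f 31 36 35
f 35 34 33
f 36 34 35



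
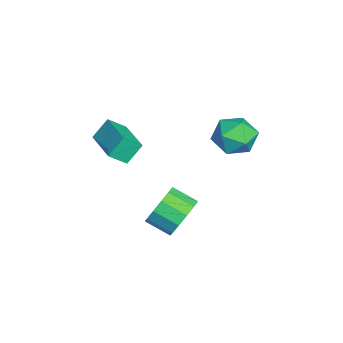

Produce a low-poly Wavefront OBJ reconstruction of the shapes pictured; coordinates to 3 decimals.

v -0.058 -2.841 3.738
v 0.172 -3.632 4.406
v 1.883 -2.056 3.999
v 2.113 -2.847 4.667
v 0.327 -3.493 2.833
v 0.557 -4.284 3.501
v 2.268 -2.708 3.094
v 2.498 -3.499 3.762
v 3.441 -0.233 0.437
v 4.039 -0.825 -0.241
v 3.596 -1.92 0.326
v 2.999 -1.327 1.003
v 4.389 -0.715 0.245
v 3.946 -1.81 0.812
v 4.438 -0.452 0.792
v 3.995 -1.547 1.358
v 4.17 -0.119 1.225
v 3.728 -1.214 1.792
v 3.672 0.177 1.409
v 3.229 -0.917 1.976
v 3.1 0.344 1.284
v 2.657 -0.751 1.85
v 2.637 0.327 0.89
v 2.194 -0.768 1.456
v 2.429 0.133 0.352
v 1.986 -0.962 0.918
v 2.542 -0.177 -0.159
v 2.1 -1.272 0.407
v 2.942 -0.505 -0.481
v 2.499 -1.6 0.086
v 3.499 -0.747 -0.511
v 3.057 -1.842 0.055
v -0.593 2.617 1.705
v -0.014 2.436 2.69
v -1.946 1.464 2.29
v -1.367 1.283 3.275
v -1.844 2.316 3.065
v -1.007 3.029 2.703
v -0.953 0.871 2.277
v -0.116 1.584 1.915
v -0.236 1.358 3.043
v -0.787 2.251 3.53
v -1.173 1.649 1.45
v -1.724 2.542 1.937
f 2 4 1
f 5 2 1
f 1 4 3
f 3 5 1
f 2 8 4
f 6 2 5
f 6 8 2
f 4 8 3
f 7 5 3
f 3 8 7
f 7 6 5
f 8 6 7
f 10 9 13
f 10 13 11
f 11 13 14
f 11 14 12
f 13 9 15
f 13 15 14
f 14 15 16
f 14 16 12
f 15 9 17
f 15 17 16
f 16 17 18
f 16 18 12
f 17 9 19
f 17 19 18
f 18 19 20
f 18 20 12
f 19 9 21
f 19 21 20
f 20 21 22
f 20 22 12
f 21 9 23
f 21 23 22
f 22 23 24
f 22 24 12
f 23 9 25
f 23 25 24
f 24 25 26
f 24 26 12
f 25 9 27
f 25 27 26
f 26 27 28
f 26 28 12
f 27 9 29
f 27 29 28
f 28 29 30
f 28 30 12
f 29 9 31
f 29 31 30
f 30 31 32
f 30 32 12
f 31 9 10
f 31 10 32
f 32 10 11
f 32 11 12
f 33 44 38
f 33 38 34
f 33 34 40
f 33 40 43
f 33 43 44
f 34 38 42
f 38 44 37
f 44 43 35
f 43 40 39
f 40 34 41
f 36 42 37
f 36 37 35
f 36 35 39
f 36 39 41
f 36 41 42
f 37 42 38
f 35 37 44
f 39 35 43
f 41 39 40
f 42 41 34



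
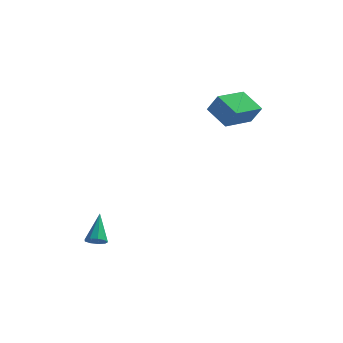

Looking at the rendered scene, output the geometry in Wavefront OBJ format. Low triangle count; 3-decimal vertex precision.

v 2.989 2.586 2.799
v 3.63 2.34 3.938
v 1.795 3.473 3.662
v 2.436 3.228 4.802
v 4.144 4.392 2.538
v 4.785 4.147 3.678
v 2.95 5.28 3.402
v 3.591 5.034 4.541
v -3.054 -3.071 -3.947
v -2.508 -3.294 -3.7
v -3.146 -1.709 -2.513
v -2.423 -2.98 -3.993
v -2.633 -2.709 -4.264
v -3.041 -2.607 -4.387
v -3.455 -2.722 -4.304
v -3.682 -3 -4.054
v -3.615 -3.312 -3.754
v -3.286 -3.511 -3.544
v -2.849 -3.504 -3.523
f 2 4 1
f 5 2 1
f 1 4 3
f 3 5 1
f 2 8 4
f 6 2 5
f 6 8 2
f 4 8 3
f 7 5 3
f 3 8 7
f 7 6 5
f 8 6 7
f 10 9 12
f 10 12 11
f 12 9 13
f 12 13 11
f 13 9 14
f 13 14 11
f 14 9 15
f 14 15 11
f 15 9 16
f 15 16 11
f 16 9 17
f 16 17 11
f 17 9 18
f 17 18 11
f 18 9 19
f 18 19 11
f 19 9 10
f 19 10 11



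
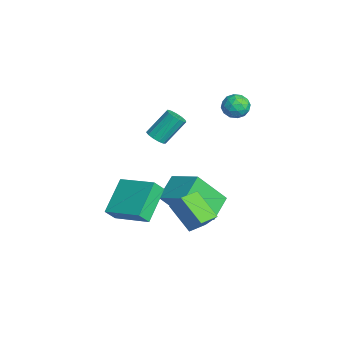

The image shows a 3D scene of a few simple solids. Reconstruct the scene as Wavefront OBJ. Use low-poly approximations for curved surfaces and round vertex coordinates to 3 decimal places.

v 1.257 -0.192 -4.33
v 1.286 -1.546 -2.648
v 0.296 0.614 -3.664
v 0.325 -0.74 -1.983
v 2.515 0.72 -3.617
v 2.544 -0.634 -1.936
v 1.554 1.526 -2.952
v 1.583 0.172 -1.27
v 3.136 -3.862 -2.304
v 3.316 -4.34 -1.675
v 1.84 -2.926 -1.223
v 2.019 -3.404 -0.594
v 4.501 -2.616 -1.746
v 4.68 -3.094 -1.117
v 3.204 -1.68 -0.665
v 3.384 -2.158 -0.036
v 4.684 -0.891 -2.508
v 3.556 -1.54 -1.561
v 4.037 -0.018 -2.681
v 2.909 -0.667 -1.734
v 5.071 -0.453 -1.746
v 3.943 -1.102 -0.799
v 4.424 0.42 -1.919
v 3.296 -0.229 -0.972
v 0.548 2.733 2.082
v 1.024 2.437 2.508
v -0.164 1.863 2.272
v 0.312 1.567 2.698
v -0.013 2.161 2.893
v 0.427 2.698 2.775
v 0.433 1.602 2.005
v 0.873 2.139 1.887
v 0.953 1.737 2.46
v 0.678 2.083 3.009
v 0.182 2.217 1.771
v -0.093 2.563 2.32
v 0.848 2.661 2.278
v 0.012 1.639 2.502
v -0.179 1.988 2.616
v 0.101 1.813 2.867
v 0.497 2.815 2.435
v 0.777 2.641 2.686
v 0.168 2.478 2.912
v 0.083 1.659 2.094
v 0.363 1.485 2.345
v 0.759 2.487 1.913
v 1.039 2.312 2.164
v 0.692 1.822 1.868
v 1.087 2.076 2.5
v 0.668 1.565 2.612
v 0.739 1.585 2.205
v 0.998 1.901 2.136
v 0.925 2.279 2.823
v 0.506 1.768 2.935
v 0.315 2.117 3.049
v 0.574 2.433 2.98
v 0.883 1.868 2.795
v 0.354 2.532 1.845
v -0.065 2.021 1.957
v 0.286 1.867 1.8
v 0.545 2.183 1.731
v 0.192 2.735 2.168
v -0.227 2.224 2.28
v -0.138 2.399 2.644
v 0.121 2.715 2.575
v -0.023 2.432 1.985
v -1.635 -1.076 -0.618
v -1.082 -1.065 -0.53
v -1.292 -0.054 0.666
v -1.845 -0.064 0.578
v -1.144 -0.834 -0.736
v -1.354 0.177 0.46
v -1.361 -0.68 -0.904
v -1.571 0.331 0.291
v -1.666 -0.652 -0.982
v -1.876 0.36 0.213
v -1.961 -0.758 -0.944
v -2.17 0.254 0.251
v -2.152 -0.965 -0.802
v -2.362 0.047 0.393
v -2.179 -1.207 -0.602
v -2.389 -0.195 0.593
v -2.034 -1.408 -0.407
v -2.244 -0.396 0.789
v -1.762 -1.503 -0.278
v -1.972 -0.491 0.917
v -1.45 -1.463 -0.258
v -1.659 -0.451 0.938
v -1.196 -1.299 -0.351
v -1.406 -0.288 0.844
f 2 4 1
f 5 2 1
f 1 4 3
f 3 5 1
f 2 8 4
f 6 2 5
f 6 8 2
f 4 8 3
f 7 5 3
f 3 8 7
f 7 6 5
f 8 6 7
f 10 12 9
f 13 10 9
f 9 12 11
f 11 13 9
f 10 16 12
f 14 10 13
f 14 16 10
f 12 16 11
f 15 13 11
f 11 16 15
f 15 14 13
f 16 14 15
f 18 20 17
f 21 18 17
f 17 20 19
f 19 21 17
f 18 24 20
f 22 18 21
f 22 24 18
f 20 24 19
f 23 21 19
f 19 24 23
f 23 22 21
f 24 22 23
f 25 62 41
f 62 36 65
f 41 65 30
f 62 65 41
f 25 41 37
f 41 30 42
f 37 42 26
f 41 42 37
f 25 37 46
f 37 26 47
f 46 47 32
f 37 47 46
f 25 46 58
f 46 32 61
f 58 61 35
f 46 61 58
f 25 58 62
f 58 35 66
f 62 66 36
f 58 66 62
f 26 42 53
f 42 30 56
f 53 56 34
f 42 56 53
f 30 65 43
f 65 36 64
f 43 64 29
f 65 64 43
f 36 66 63
f 66 35 59
f 63 59 27
f 66 59 63
f 35 61 60
f 61 32 48
f 60 48 31
f 61 48 60
f 32 47 52
f 47 26 49
f 52 49 33
f 47 49 52
f 28 54 40
f 54 34 55
f 40 55 29
f 54 55 40
f 28 40 38
f 40 29 39
f 38 39 27
f 40 39 38
f 28 38 45
f 38 27 44
f 45 44 31
f 38 44 45
f 28 45 50
f 45 31 51
f 50 51 33
f 45 51 50
f 28 50 54
f 50 33 57
f 54 57 34
f 50 57 54
f 29 55 43
f 55 34 56
f 43 56 30
f 55 56 43
f 27 39 63
f 39 29 64
f 63 64 36
f 39 64 63
f 31 44 60
f 44 27 59
f 60 59 35
f 44 59 60
f 33 51 52
f 51 31 48
f 52 48 32
f 51 48 52
f 34 57 53
f 57 33 49
f 53 49 26
f 57 49 53
f 68 67 71
f 68 71 69
f 69 71 72
f 69 72 70
f 71 67 73
f 71 73 72
f 72 73 74
f 72 74 70
f 73 67 75
f 73 75 74
f 74 75 76
f 74 76 70
f 75 67 77
f 75 77 76
f 76 77 78
f 76 78 70
f 77 67 79
f 77 79 78
f 78 79 80
f 78 80 70
f 79 67 81
f 79 81 80
f 80 81 82
f 80 82 70
f 81 67 83
f 81 83 82
f 82 83 84
f 82 84 70
f 83 67 85
f 83 85 84
f 84 85 86
f 84 86 70
f 85 67 87
f 85 87 86
f 86 87 88
f 86 88 70
f 87 67 89
f 87 89 88
f 88 89 90
f 88 90 70
f 89 67 68
f 89 68 90
f 90 68 69
f 90 69 70



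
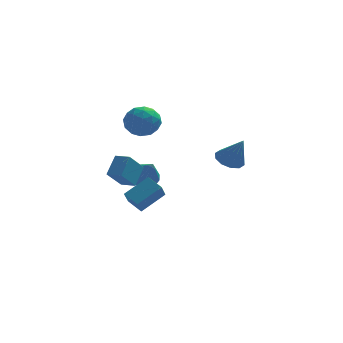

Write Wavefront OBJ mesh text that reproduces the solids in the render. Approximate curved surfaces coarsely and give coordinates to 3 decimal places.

v -2.645 -3.434 0.086
v -3.328 -4.225 1.147
v -2.236 -2.568 0.994
v -2.92 -3.359 2.056
v -1.92 -3.901 0.204
v -2.604 -4.692 1.266
v -1.512 -3.035 1.113
v -2.195 -3.826 2.174
v -2.397 -0.19 -2.588
v -2.579 -1.02 -1.685
v -1.159 0.522 -1.685
v -1.341 -0.308 -0.782
v -1.699 -0.832 -3.038
v -1.881 -1.662 -2.135
v -0.461 -0.12 -2.135
v -0.643 -0.95 -1.232
v -1.137 3.351 2.7
v -0.667 2.872 1.85
v -2.713 2.888 2.09
v -2.243 2.409 1.24
v -2.131 1.986 2.231
v -1.156 2.273 2.608
v -2.224 3.487 1.332
v -1.249 3.774 1.709
v -1.339 2.956 1.005
v -1.281 2.028 1.56
v -2.099 3.732 2.38
v -2.041 2.804 2.935
v -0.764 3.152 2.328
v -2.616 2.608 1.612
v -2.55 2.36 2.194
v -2.274 2.078 1.695
v -1.051 2.8 2.774
v -0.775 2.518 2.275
v -1.635 1.998 2.499
v -2.605 3.242 1.665
v -2.329 2.96 1.166
v -1.106 3.682 2.245
v -0.83 3.4 1.746
v -1.745 3.762 1.441
v -0.882 2.92 1.332
v -1.809 2.647 0.974
v -1.797 3.282 1.028
v -1.225 3.45 1.249
v -0.848 2.374 1.659
v -1.775 2.102 1.3
v -1.709 1.854 1.883
v -1.136 2.022 2.104
v -1.243 2.424 1.162
v -1.605 3.658 2.64
v -2.532 3.386 2.281
v -2.244 3.738 1.836
v -1.671 3.906 2.057
v -1.571 3.113 2.966
v -2.498 2.84 2.608
v -2.155 2.31 2.691
v -1.583 2.478 2.912
v -2.137 3.336 2.778
v 2.791 -2.59 1.499
v 3.257 -3.15 1.101
v 3.449 -3.11 3.001
v 3.526 -2.715 1.134
v 3.514 -2.232 1.306
v 3.226 -1.885 1.552
v 2.772 -1.809 1.778
v 2.325 -2.03 1.897
v 2.056 -2.466 1.864
v 2.068 -2.949 1.692
v 2.356 -3.295 1.446
v 2.81 -3.372 1.22
v -1.63 3.262 -2.26
v -0.993 2.911 -2.774
v -1.13 2.178 -0.9
v -0.801 3.239 -2.583
v -0.798 3.573 -2.318
v -0.986 3.835 -2.04
v -1.321 3.966 -1.812
v -1.727 3.936 -1.687
v -2.111 3.751 -1.694
v -2.385 3.455 -1.83
v -2.485 3.114 -2.065
v -2.39 2.807 -2.344
v -2.12 2.604 -2.604
v -1.738 2.552 -2.786
v -1.332 2.663 -2.847
f 2 4 1
f 5 2 1
f 1 4 3
f 3 5 1
f 2 8 4
f 6 2 5
f 6 8 2
f 4 8 3
f 7 5 3
f 3 8 7
f 7 6 5
f 8 6 7
f 10 12 9
f 13 10 9
f 9 12 11
f 11 13 9
f 10 16 12
f 14 10 13
f 14 16 10
f 12 16 11
f 15 13 11
f 11 16 15
f 15 14 13
f 16 14 15
f 17 54 33
f 54 28 57
f 33 57 22
f 54 57 33
f 17 33 29
f 33 22 34
f 29 34 18
f 33 34 29
f 17 29 38
f 29 18 39
f 38 39 24
f 29 39 38
f 17 38 50
f 38 24 53
f 50 53 27
f 38 53 50
f 17 50 54
f 50 27 58
f 54 58 28
f 50 58 54
f 18 34 45
f 34 22 48
f 45 48 26
f 34 48 45
f 22 57 35
f 57 28 56
f 35 56 21
f 57 56 35
f 28 58 55
f 58 27 51
f 55 51 19
f 58 51 55
f 27 53 52
f 53 24 40
f 52 40 23
f 53 40 52
f 24 39 44
f 39 18 41
f 44 41 25
f 39 41 44
f 20 46 32
f 46 26 47
f 32 47 21
f 46 47 32
f 20 32 30
f 32 21 31
f 30 31 19
f 32 31 30
f 20 30 37
f 30 19 36
f 37 36 23
f 30 36 37
f 20 37 42
f 37 23 43
f 42 43 25
f 37 43 42
f 20 42 46
f 42 25 49
f 46 49 26
f 42 49 46
f 21 47 35
f 47 26 48
f 35 48 22
f 47 48 35
f 19 31 55
f 31 21 56
f 55 56 28
f 31 56 55
f 23 36 52
f 36 19 51
f 52 51 27
f 36 51 52
f 25 43 44
f 43 23 40
f 44 40 24
f 43 40 44
f 26 49 45
f 49 25 41
f 45 41 18
f 49 41 45
f 60 59 62
f 60 62 61
f 62 59 63
f 62 63 61
f 63 59 64
f 63 64 61
f 64 59 65
f 64 65 61
f 65 59 66
f 65 66 61
f 66 59 67
f 66 67 61
f 67 59 68
f 67 68 61
f 68 59 69
f 68 69 61
f 69 59 70
f 69 70 61
f 70 59 60
f 70 60 61
f 72 71 74
f 72 74 73
f 74 71 75
f 74 75 73
f 75 71 76
f 75 76 73
f 76 71 77
f 76 77 73
f 77 71 78
f 77 78 73
f 78 71 79
f 78 79 73
f 79 71 80
f 79 80 73
f 80 71 81
f 80 81 73
f 81 71 82
f 81 82 73
f 82 71 83
f 82 83 73
f 83 71 84
f 83 84 73
f 84 71 85
f 84 85 73
f 85 71 72
f 85 72 73



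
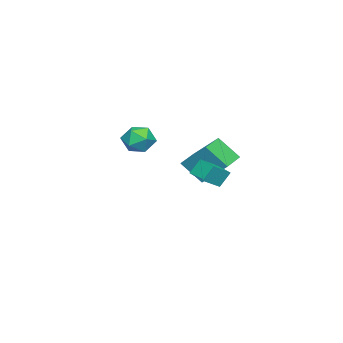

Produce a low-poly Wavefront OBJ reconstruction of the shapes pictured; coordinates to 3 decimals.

v -3.068 -2.684 -1.397
v -2.394 -2.364 -0.782
v -1.946 -3.236 -2.338
v -1.272 -2.916 -1.723
v -1.843 -3.655 -1.473
v -2.536 -3.314 -0.891
v -1.804 -2.286 -2.229
v -2.497 -1.945 -1.647
v -1.613 -2.117 -1.296
v -1.636 -2.964 -0.829
v -2.704 -2.636 -2.291
v -2.727 -3.483 -1.824
v -3.776 -0.494 -2.767
v -3.522 0.954 -1.396
v -3.854 0.633 -3.943
v -3.6 2.081 -2.571
v -2.3 -0.581 -2.949
v -2.046 0.867 -1.577
v -2.378 0.546 -4.124
v -2.124 1.994 -2.753
v 2.389 3.227 -1.011
v 3.277 2.751 -0.396
v 2.981 4.129 -1.167
v 3.869 3.652 -0.553
v 2.751 2.848 -1.827
v 3.639 2.371 -1.213
v 3.343 3.749 -1.984
v 4.231 3.273 -1.369
f 1 12 6
f 1 6 2
f 1 2 8
f 1 8 11
f 1 11 12
f 2 6 10
f 6 12 5
f 12 11 3
f 11 8 7
f 8 2 9
f 4 10 5
f 4 5 3
f 4 3 7
f 4 7 9
f 4 9 10
f 5 10 6
f 3 5 12
f 7 3 11
f 9 7 8
f 10 9 2
f 14 16 13
f 17 14 13
f 13 16 15
f 15 17 13
f 14 20 16
f 18 14 17
f 18 20 14
f 16 20 15
f 19 17 15
f 15 20 19
f 19 18 17
f 20 18 19
f 22 24 21
f 25 22 21
f 21 24 23
f 23 25 21
f 22 28 24
f 26 22 25
f 26 28 22
f 24 28 23
f 27 25 23
f 23 28 27
f 27 26 25
f 28 26 27



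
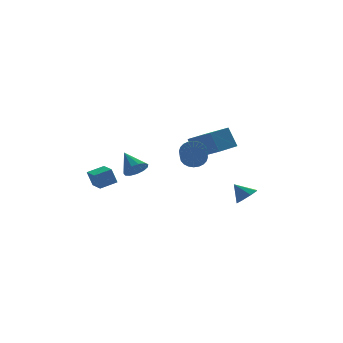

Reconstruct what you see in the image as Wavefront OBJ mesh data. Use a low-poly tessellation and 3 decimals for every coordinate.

v 0.284 -2.543 0.045
v 0.926 -2.89 0.05
v 0.458 -3.744 0.801
v -0.184 -3.397 0.795
v 0.957 -2.712 0.271
v 0.489 -3.567 1.022
v 0.885 -2.509 0.457
v 0.417 -3.363 1.208
v 0.722 -2.311 0.581
v 0.254 -3.165 1.332
v 0.492 -2.148 0.623
v 0.024 -3.003 1.374
v 0.23 -2.046 0.576
v -0.238 -2.9 1.327
v -0.023 -2.019 0.449
v -0.491 -2.873 1.2
v -0.23 -2.072 0.26
v -0.698 -2.926 1.011
v -0.358 -2.196 0.039
v -0.826 -3.05 0.79
v -0.389 -2.373 -0.182
v -0.857 -3.228 0.569
v -0.317 -2.577 -0.368
v -0.785 -3.431 0.383
v -0.154 -2.775 -0.492
v -0.622 -3.629 0.259
v 0.076 -2.937 -0.534
v -0.392 -3.792 0.217
v 0.338 -3.04 -0.487
v -0.13 -3.894 0.264
v 0.591 -3.067 -0.36
v 0.123 -3.921 0.391
v 0.798 -3.014 -0.171
v 0.33 -3.868 0.58
v -2.798 2.729 -3.509
v -3.093 2.84 -2.528
v -2.761 3.843 -3.623
v -3.056 3.953 -2.643
v -1.764 2.727 -3.197
v -2.059 2.837 -2.217
v -1.727 3.84 -3.312
v -2.022 3.951 -2.331
v -3.342 -3.183 -0.08
v -2.734 -3.35 0.247
v -3.518 -2.097 0.8
v -2.638 -3.097 -0.047
v -2.765 -2.87 -0.352
v -3.076 -2.744 -0.57
v -3.471 -2.757 -0.633
v -3.825 -2.905 -0.52
v -4.025 -3.142 -0.268
v -4.009 -3.392 0.044
v -3.781 -3.576 0.316
v -3.414 -3.635 0.463
v -3.024 -3.551 0.437
v 3.616 0.941 -1.139
v 3.349 1.524 0.128
v 2.992 2.528 -2.001
v 2.725 3.11 -0.734
v 5.015 1.51 -1.106
v 4.748 2.092 0.161
v 4.391 3.096 -1.968
v 4.124 3.679 -0.701
v 4.145 -1.289 -3.914
v 4.812 -1.205 -3.559
v 3.635 -0.731 -3.086
v 4.697 -0.767 -3.925
v 4.259 -0.635 -4.284
v 3.754 -0.886 -4.426
v 3.478 -1.373 -4.268
v 3.592 -1.81 -3.902
v 4.03 -1.943 -3.543
v 4.535 -1.692 -3.401
f 2 1 5
f 2 5 3
f 3 5 6
f 3 6 4
f 5 1 7
f 5 7 6
f 6 7 8
f 6 8 4
f 7 1 9
f 7 9 8
f 8 9 10
f 8 10 4
f 9 1 11
f 9 11 10
f 10 11 12
f 10 12 4
f 11 1 13
f 11 13 12
f 12 13 14
f 12 14 4
f 13 1 15
f 13 15 14
f 14 15 16
f 14 16 4
f 15 1 17
f 15 17 16
f 16 17 18
f 16 18 4
f 17 1 19
f 17 19 18
f 18 19 20
f 18 20 4
f 19 1 21
f 19 21 20
f 20 21 22
f 20 22 4
f 21 1 23
f 21 23 22
f 22 23 24
f 22 24 4
f 23 1 25
f 23 25 24
f 24 25 26
f 24 26 4
f 25 1 27
f 25 27 26
f 26 27 28
f 26 28 4
f 27 1 29
f 27 29 28
f 28 29 30
f 28 30 4
f 29 1 31
f 29 31 30
f 30 31 32
f 30 32 4
f 31 1 33
f 31 33 32
f 32 33 34
f 32 34 4
f 33 1 2
f 33 2 34
f 34 2 3
f 34 3 4
f 36 38 35
f 39 36 35
f 35 38 37
f 37 39 35
f 36 42 38
f 40 36 39
f 40 42 36
f 38 42 37
f 41 39 37
f 37 42 41
f 41 40 39
f 42 40 41
f 44 43 46
f 44 46 45
f 46 43 47
f 46 47 45
f 47 43 48
f 47 48 45
f 48 43 49
f 48 49 45
f 49 43 50
f 49 50 45
f 50 43 51
f 50 51 45
f 51 43 52
f 51 52 45
f 52 43 53
f 52 53 45
f 53 43 54
f 53 54 45
f 54 43 55
f 54 55 45
f 55 43 44
f 55 44 45
f 57 59 56
f 60 57 56
f 56 59 58
f 58 60 56
f 57 63 59
f 61 57 60
f 61 63 57
f 59 63 58
f 62 60 58
f 58 63 62
f 62 61 60
f 63 61 62
f 65 64 67
f 65 67 66
f 67 64 68
f 67 68 66
f 68 64 69
f 68 69 66
f 69 64 70
f 69 70 66
f 70 64 71
f 70 71 66
f 71 64 72
f 71 72 66
f 72 64 73
f 72 73 66
f 73 64 65
f 73 65 66



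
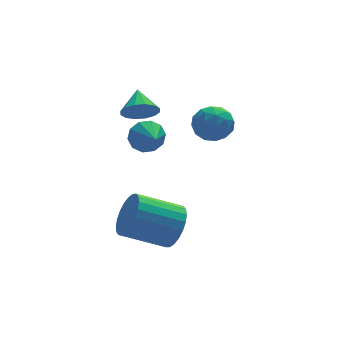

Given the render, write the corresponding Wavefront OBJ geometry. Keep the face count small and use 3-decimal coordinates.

v 1.643 2.758 1.831
v 2.091 2.324 1.051
v 0.209 2.576 1.109
v 0.657 2.142 0.329
v 0.621 1.672 1.21
v 1.507 1.784 1.656
v 0.793 3.116 0.504
v 1.679 3.228 0.95
v 1.565 2.545 0.231
v 1.459 1.652 0.667
v 0.841 3.248 1.493
v 0.735 2.355 1.929
v 1.993 2.557 1.505
v 0.307 2.343 0.655
v 0.286 2.067 1.173
v 0.549 1.811 0.715
v 1.65 2.24 1.86
v 1.913 1.985 1.402
v 1.049 1.601 1.495
v 0.387 2.915 0.758
v 0.65 2.66 0.3
v 1.751 3.089 1.445
v 2.014 2.833 0.987
v 1.251 3.299 0.665
v 1.947 2.432 0.564
v 1.104 2.324 0.139
v 1.184 2.897 0.242
v 1.705 2.963 0.505
v 1.885 1.907 0.82
v 1.042 1.8 0.396
v 1.021 1.524 0.913
v 1.542 1.59 1.176
v 1.576 2.037 0.338
v 1.258 3.1 1.764
v 0.415 2.993 1.34
v 0.758 3.31 0.984
v 1.279 3.376 1.247
v 1.196 2.576 2.021
v 0.353 2.468 1.596
v 0.595 1.937 1.655
v 1.116 2.003 1.918
v 0.724 2.863 1.822
v -1.998 2.866 2.232
v -1.504 2.412 2.786
v -1.762 3.974 2.928
v -1.221 2.553 2.465
v -1.146 2.778 2.082
v -1.3 3.026 1.739
v -1.641 3.231 1.528
v -2.077 3.339 1.506
v -2.493 3.319 1.678
v -2.776 3.178 1.999
v -2.851 2.954 2.382
v -2.697 2.706 2.725
v -2.356 2.5 2.936
v -1.919 2.393 2.958
v -2.114 -1.987 -1.797
v -1.596 -1.582 -0.928
v -3.488 -1.167 0.006
v -4.006 -1.573 -0.863
v -1.639 -1.234 -1.169
v -3.531 -0.82 -0.235
v -1.754 -1.001 -1.505
v -3.646 -0.586 -0.571
v -1.924 -0.918 -1.886
v -3.816 -0.503 -0.952
v -2.123 -0.997 -2.254
v -4.014 -0.583 -1.319
v -2.32 -1.228 -2.551
v -4.212 -0.814 -1.617
v -2.487 -1.574 -2.734
v -4.378 -1.16 -1.8
v -2.596 -1.983 -2.775
v -4.488 -1.569 -1.841
v -2.632 -2.393 -2.666
v -4.524 -1.978 -1.732
v -2.589 -2.74 -2.425
v -4.481 -2.326 -1.491
v -2.474 -2.974 -2.089
v -4.366 -2.559 -1.155
v -2.304 -3.057 -1.708
v -4.196 -2.642 -0.774
v -2.106 -2.977 -1.341
v -3.997 -2.563 -0.406
v -1.908 -2.746 -1.043
v -3.8 -2.332 -0.109
v -1.742 -2.4 -0.86
v -3.633 -1.986 0.074
v -1.632 -1.991 -0.819
v -3.524 -1.577 0.115
v -2.44 0.639 2.129
v -2.155 0.961 2.839
v -2.44 -0.599 2.691
v -2.667 0.969 2.856
v -3.093 0.851 2.595
v -3.269 0.652 2.157
v -3.129 0.448 1.707
v -2.725 0.317 1.419
v -2.212 0.309 1.402
v -1.787 0.428 1.663
v -1.61 0.627 2.101
v -1.751 0.83 2.551
f 1 38 17
f 38 12 41
f 17 41 6
f 38 41 17
f 1 17 13
f 17 6 18
f 13 18 2
f 17 18 13
f 1 13 22
f 13 2 23
f 22 23 8
f 13 23 22
f 1 22 34
f 22 8 37
f 34 37 11
f 22 37 34
f 1 34 38
f 34 11 42
f 38 42 12
f 34 42 38
f 2 18 29
f 18 6 32
f 29 32 10
f 18 32 29
f 6 41 19
f 41 12 40
f 19 40 5
f 41 40 19
f 12 42 39
f 42 11 35
f 39 35 3
f 42 35 39
f 11 37 36
f 37 8 24
f 36 24 7
f 37 24 36
f 8 23 28
f 23 2 25
f 28 25 9
f 23 25 28
f 4 30 16
f 30 10 31
f 16 31 5
f 30 31 16
f 4 16 14
f 16 5 15
f 14 15 3
f 16 15 14
f 4 14 21
f 14 3 20
f 21 20 7
f 14 20 21
f 4 21 26
f 21 7 27
f 26 27 9
f 21 27 26
f 4 26 30
f 26 9 33
f 30 33 10
f 26 33 30
f 5 31 19
f 31 10 32
f 19 32 6
f 31 32 19
f 3 15 39
f 15 5 40
f 39 40 12
f 15 40 39
f 7 20 36
f 20 3 35
f 36 35 11
f 20 35 36
f 9 27 28
f 27 7 24
f 28 24 8
f 27 24 28
f 10 33 29
f 33 9 25
f 29 25 2
f 33 25 29
f 44 43 46
f 44 46 45
f 46 43 47
f 46 47 45
f 47 43 48
f 47 48 45
f 48 43 49
f 48 49 45
f 49 43 50
f 49 50 45
f 50 43 51
f 50 51 45
f 51 43 52
f 51 52 45
f 52 43 53
f 52 53 45
f 53 43 54
f 53 54 45
f 54 43 55
f 54 55 45
f 55 43 56
f 55 56 45
f 56 43 44
f 56 44 45
f 58 57 61
f 58 61 59
f 59 61 62
f 59 62 60
f 61 57 63
f 61 63 62
f 62 63 64
f 62 64 60
f 63 57 65
f 63 65 64
f 64 65 66
f 64 66 60
f 65 57 67
f 65 67 66
f 66 67 68
f 66 68 60
f 67 57 69
f 67 69 68
f 68 69 70
f 68 70 60
f 69 57 71
f 69 71 70
f 70 71 72
f 70 72 60
f 71 57 73
f 71 73 72
f 72 73 74
f 72 74 60
f 73 57 75
f 73 75 74
f 74 75 76
f 74 76 60
f 75 57 77
f 75 77 76
f 76 77 78
f 76 78 60
f 77 57 79
f 77 79 78
f 78 79 80
f 78 80 60
f 79 57 81
f 79 81 80
f 80 81 82
f 80 82 60
f 81 57 83
f 81 83 82
f 82 83 84
f 82 84 60
f 83 57 85
f 83 85 84
f 84 85 86
f 84 86 60
f 85 57 87
f 85 87 86
f 86 87 88
f 86 88 60
f 87 57 89
f 87 89 88
f 88 89 90
f 88 90 60
f 89 57 58
f 89 58 90
f 90 58 59
f 90 59 60
f 92 91 94
f 92 94 93
f 94 91 95
f 94 95 93
f 95 91 96
f 95 96 93
f 96 91 97
f 96 97 93
f 97 91 98
f 97 98 93
f 98 91 99
f 98 99 93
f 99 91 100
f 99 100 93
f 100 91 101
f 100 101 93
f 101 91 102
f 101 102 93
f 102 91 92
f 102 92 93

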